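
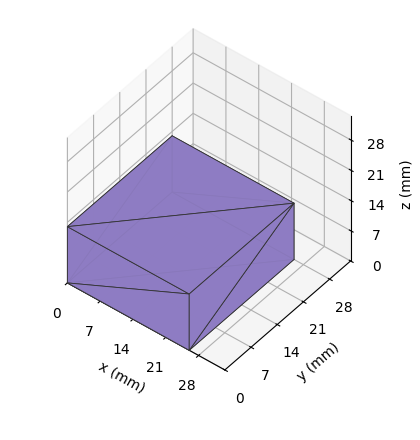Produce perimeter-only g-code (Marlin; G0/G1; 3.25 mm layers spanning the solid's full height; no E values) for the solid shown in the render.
Reading the render: the shape is a rectangular box, roughly 26 × 28 mm footprint and 13 mm tall (dimensions read to the nearest mm from the axis ticks). For the g-code, the solid's height is divided into equal slices at the stated Δz and each level perimeter traced with G1 moves after a G0 lift.

; perimeter-only toolpath
G21 ; units = mm
G90 ; absolute positioning
G28 ; home
; layer 1
G0 Z3.25
G0 X0.00 Y0.00
G1 X26.00 Y0.00
G1 X26.00 Y28.00
G1 X0.00 Y28.00
G1 X0.00 Y0.00
; layer 2
G0 Z6.50
G0 X0.00 Y0.00
G1 X26.00 Y0.00
G1 X26.00 Y28.00
G1 X0.00 Y28.00
G1 X0.00 Y0.00
; layer 3
G0 Z9.75
G0 X0.00 Y0.00
G1 X26.00 Y0.00
G1 X26.00 Y28.00
G1 X0.00 Y28.00
G1 X0.00 Y0.00
; layer 4
G0 Z13.00
G0 X0.00 Y0.00
G1 X26.00 Y0.00
G1 X26.00 Y28.00
G1 X0.00 Y28.00
G1 X0.00 Y0.00
M2 ; end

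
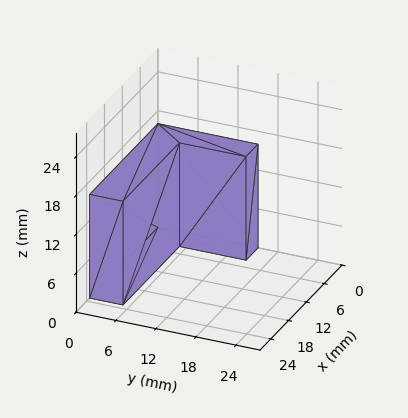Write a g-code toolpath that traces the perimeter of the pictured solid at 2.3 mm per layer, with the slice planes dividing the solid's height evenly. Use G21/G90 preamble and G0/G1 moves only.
Reading the render: the shape is an L-shaped prism: outer 23 × 15 mm, arm thicknesses ≈ 5 mm (horizontal) and 4 mm (vertical), extruded 16 mm in z (dimensions read to the nearest mm from the axis ticks). For the g-code, the solid's height is divided into equal slices at the stated Δz and each level perimeter traced with G1 moves after a G0 lift.

; perimeter-only toolpath
G21 ; units = mm
G90 ; absolute positioning
G28 ; home
; layer 1
G0 Z2.3
G0 X0.0 Y0.0
G1 X23.0 Y0.0
G1 X23.0 Y5.0
G1 X4.0 Y5.0
G1 X4.0 Y15.0
G1 X0.0 Y15.0
G1 X0.0 Y0.0
; layer 2
G0 Z4.6
G0 X0.0 Y0.0
G1 X23.0 Y0.0
G1 X23.0 Y5.0
G1 X4.0 Y5.0
G1 X4.0 Y15.0
G1 X0.0 Y15.0
G1 X0.0 Y0.0
; layer 3
G0 Z6.9
G0 X0.0 Y0.0
G1 X23.0 Y0.0
G1 X23.0 Y5.0
G1 X4.0 Y5.0
G1 X4.0 Y15.0
G1 X0.0 Y15.0
G1 X0.0 Y0.0
; layer 4
G0 Z9.1
G0 X0.0 Y0.0
G1 X23.0 Y0.0
G1 X23.0 Y5.0
G1 X4.0 Y5.0
G1 X4.0 Y15.0
G1 X0.0 Y15.0
G1 X0.0 Y0.0
; layer 5
G0 Z11.4
G0 X0.0 Y0.0
G1 X23.0 Y0.0
G1 X23.0 Y5.0
G1 X4.0 Y5.0
G1 X4.0 Y15.0
G1 X0.0 Y15.0
G1 X0.0 Y0.0
; layer 6
G0 Z13.7
G0 X0.0 Y0.0
G1 X23.0 Y0.0
G1 X23.0 Y5.0
G1 X4.0 Y5.0
G1 X4.0 Y15.0
G1 X0.0 Y15.0
G1 X0.0 Y0.0
; layer 7
G0 Z16.0
G0 X0.0 Y0.0
G1 X23.0 Y0.0
G1 X23.0 Y5.0
G1 X4.0 Y5.0
G1 X4.0 Y15.0
G1 X0.0 Y15.0
G1 X0.0 Y0.0
M2 ; end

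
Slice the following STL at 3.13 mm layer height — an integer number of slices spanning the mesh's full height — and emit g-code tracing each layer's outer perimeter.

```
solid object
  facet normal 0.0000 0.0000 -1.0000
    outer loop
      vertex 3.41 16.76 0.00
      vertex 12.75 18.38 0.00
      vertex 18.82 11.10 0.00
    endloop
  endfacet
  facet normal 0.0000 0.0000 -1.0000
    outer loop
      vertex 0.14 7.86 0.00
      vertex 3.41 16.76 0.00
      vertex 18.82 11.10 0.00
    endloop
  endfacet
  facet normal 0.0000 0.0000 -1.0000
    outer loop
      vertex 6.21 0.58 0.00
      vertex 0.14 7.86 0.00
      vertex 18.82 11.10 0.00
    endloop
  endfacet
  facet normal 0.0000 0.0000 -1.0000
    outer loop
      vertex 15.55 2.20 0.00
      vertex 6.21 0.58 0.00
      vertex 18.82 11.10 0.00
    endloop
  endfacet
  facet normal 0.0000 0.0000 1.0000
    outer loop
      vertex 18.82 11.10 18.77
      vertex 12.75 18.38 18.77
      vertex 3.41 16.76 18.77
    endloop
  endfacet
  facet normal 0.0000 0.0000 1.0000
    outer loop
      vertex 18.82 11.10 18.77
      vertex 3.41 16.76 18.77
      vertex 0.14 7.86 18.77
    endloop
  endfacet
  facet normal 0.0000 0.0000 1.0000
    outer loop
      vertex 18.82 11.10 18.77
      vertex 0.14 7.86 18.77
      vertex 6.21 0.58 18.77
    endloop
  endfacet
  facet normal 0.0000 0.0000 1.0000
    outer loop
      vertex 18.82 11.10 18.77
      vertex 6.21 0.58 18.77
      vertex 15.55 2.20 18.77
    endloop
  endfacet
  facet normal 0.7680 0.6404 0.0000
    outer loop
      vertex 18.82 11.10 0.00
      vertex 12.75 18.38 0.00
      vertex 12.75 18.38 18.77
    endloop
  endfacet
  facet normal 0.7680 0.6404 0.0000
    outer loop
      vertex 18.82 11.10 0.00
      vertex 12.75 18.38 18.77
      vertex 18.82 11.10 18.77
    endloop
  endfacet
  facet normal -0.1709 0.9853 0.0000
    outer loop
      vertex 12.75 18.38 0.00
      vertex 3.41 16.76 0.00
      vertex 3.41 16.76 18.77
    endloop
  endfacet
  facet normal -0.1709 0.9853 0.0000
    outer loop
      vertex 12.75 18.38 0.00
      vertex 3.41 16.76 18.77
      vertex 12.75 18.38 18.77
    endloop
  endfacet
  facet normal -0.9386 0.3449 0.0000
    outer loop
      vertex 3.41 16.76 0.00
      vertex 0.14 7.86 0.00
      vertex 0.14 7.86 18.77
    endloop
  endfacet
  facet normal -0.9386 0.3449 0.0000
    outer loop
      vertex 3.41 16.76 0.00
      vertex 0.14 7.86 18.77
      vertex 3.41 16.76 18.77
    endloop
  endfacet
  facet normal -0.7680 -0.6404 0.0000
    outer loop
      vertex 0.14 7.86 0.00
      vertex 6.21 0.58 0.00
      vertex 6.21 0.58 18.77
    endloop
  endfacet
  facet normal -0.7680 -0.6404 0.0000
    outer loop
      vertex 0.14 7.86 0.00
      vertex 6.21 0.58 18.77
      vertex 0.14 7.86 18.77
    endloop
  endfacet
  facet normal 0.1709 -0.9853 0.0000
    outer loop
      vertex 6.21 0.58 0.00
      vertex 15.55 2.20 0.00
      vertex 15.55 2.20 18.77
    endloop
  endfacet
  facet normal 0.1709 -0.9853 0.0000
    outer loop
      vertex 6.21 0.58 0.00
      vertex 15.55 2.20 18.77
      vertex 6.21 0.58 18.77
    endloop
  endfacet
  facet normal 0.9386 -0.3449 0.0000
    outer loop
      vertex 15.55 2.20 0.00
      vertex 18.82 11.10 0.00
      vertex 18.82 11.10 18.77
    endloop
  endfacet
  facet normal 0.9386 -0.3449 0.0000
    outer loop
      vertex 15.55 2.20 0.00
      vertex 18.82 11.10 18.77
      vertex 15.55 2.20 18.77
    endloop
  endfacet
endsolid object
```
; perimeter-only toolpath
G21 ; units = mm
G90 ; absolute positioning
G28 ; home
; layer 1
G0 Z3.13
G0 X18.82 Y11.10
G1 X12.75 Y18.38
G1 X3.41 Y16.76
G1 X0.14 Y7.86
G1 X6.21 Y0.58
G1 X15.55 Y2.20
G1 X18.82 Y11.10
; layer 2
G0 Z6.26
G0 X18.82 Y11.10
G1 X12.75 Y18.38
G1 X3.41 Y16.76
G1 X0.14 Y7.86
G1 X6.21 Y0.58
G1 X15.55 Y2.20
G1 X18.82 Y11.10
; layer 3
G0 Z9.38
G0 X18.82 Y11.10
G1 X12.75 Y18.38
G1 X3.41 Y16.76
G1 X0.14 Y7.86
G1 X6.21 Y0.58
G1 X15.55 Y2.20
G1 X18.82 Y11.10
; layer 4
G0 Z12.51
G0 X18.82 Y11.10
G1 X12.75 Y18.38
G1 X3.41 Y16.76
G1 X0.14 Y7.86
G1 X6.21 Y0.58
G1 X15.55 Y2.20
G1 X18.82 Y11.10
; layer 5
G0 Z15.64
G0 X18.82 Y11.10
G1 X12.75 Y18.38
G1 X3.41 Y16.76
G1 X0.14 Y7.86
G1 X6.21 Y0.58
G1 X15.55 Y2.20
G1 X18.82 Y11.10
; layer 6
G0 Z18.77
G0 X18.82 Y11.10
G1 X12.75 Y18.38
G1 X3.41 Y16.76
G1 X0.14 Y7.86
G1 X6.21 Y0.58
G1 X15.55 Y2.20
G1 X18.82 Y11.10
M2 ; end

The solid is a regular 6-sided prism (a cylinder approximated with 6 flat sides), circumscribed radius ≈ 9.48 mm, height ≈ 18.8 mm. Slicing at Δz = 3.13 mm — 6 equal slices spanning the solid's height, so layer i sits at z = i·h/6 — gives 6 non-empty perimeters. Each is a 6-segment closed polygon; G0 lifts to the layer z and rapids to the start vertex, then G1 traces the edges.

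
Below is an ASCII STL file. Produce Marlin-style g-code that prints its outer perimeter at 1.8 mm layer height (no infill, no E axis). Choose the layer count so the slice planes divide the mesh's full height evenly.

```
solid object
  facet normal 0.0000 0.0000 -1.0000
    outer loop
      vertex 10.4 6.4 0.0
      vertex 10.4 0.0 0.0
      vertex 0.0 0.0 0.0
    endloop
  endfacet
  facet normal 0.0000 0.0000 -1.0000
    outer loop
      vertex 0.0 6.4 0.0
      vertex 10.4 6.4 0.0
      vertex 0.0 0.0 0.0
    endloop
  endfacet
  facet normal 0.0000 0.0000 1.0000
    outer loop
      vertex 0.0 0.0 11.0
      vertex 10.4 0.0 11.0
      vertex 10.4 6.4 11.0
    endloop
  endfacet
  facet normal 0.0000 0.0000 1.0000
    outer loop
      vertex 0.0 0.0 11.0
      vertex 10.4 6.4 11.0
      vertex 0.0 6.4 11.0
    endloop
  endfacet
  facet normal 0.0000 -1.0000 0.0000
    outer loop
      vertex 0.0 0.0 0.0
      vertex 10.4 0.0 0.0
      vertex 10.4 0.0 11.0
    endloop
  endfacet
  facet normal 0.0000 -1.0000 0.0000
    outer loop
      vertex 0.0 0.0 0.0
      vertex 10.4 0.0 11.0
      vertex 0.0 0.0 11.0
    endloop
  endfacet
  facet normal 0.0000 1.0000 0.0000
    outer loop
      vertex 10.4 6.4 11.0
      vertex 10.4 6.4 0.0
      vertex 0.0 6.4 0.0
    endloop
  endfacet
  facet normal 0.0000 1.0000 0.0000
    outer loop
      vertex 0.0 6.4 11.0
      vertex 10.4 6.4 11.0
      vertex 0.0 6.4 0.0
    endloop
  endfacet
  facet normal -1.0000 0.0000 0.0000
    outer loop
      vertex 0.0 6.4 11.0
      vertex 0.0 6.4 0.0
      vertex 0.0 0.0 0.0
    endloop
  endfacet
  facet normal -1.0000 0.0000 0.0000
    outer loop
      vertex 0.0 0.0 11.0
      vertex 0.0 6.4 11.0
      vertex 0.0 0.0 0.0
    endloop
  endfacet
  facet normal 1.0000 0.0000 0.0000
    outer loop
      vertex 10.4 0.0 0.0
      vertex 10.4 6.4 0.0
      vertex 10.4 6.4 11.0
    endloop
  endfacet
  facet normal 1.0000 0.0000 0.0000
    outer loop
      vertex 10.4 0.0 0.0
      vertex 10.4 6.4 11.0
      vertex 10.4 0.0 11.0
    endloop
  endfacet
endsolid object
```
; perimeter-only toolpath
G21 ; units = mm
G90 ; absolute positioning
G28 ; home
; layer 1
G0 Z1.8
G0 X0.0 Y0.0
G1 X10.4 Y0.0
G1 X10.4 Y6.4
G1 X0.0 Y6.4
G1 X0.0 Y0.0
; layer 2
G0 Z3.7
G0 X0.0 Y0.0
G1 X10.4 Y0.0
G1 X10.4 Y6.4
G1 X0.0 Y6.4
G1 X0.0 Y0.0
; layer 3
G0 Z5.5
G0 X0.0 Y0.0
G1 X10.4 Y0.0
G1 X10.4 Y6.4
G1 X0.0 Y6.4
G1 X0.0 Y0.0
; layer 4
G0 Z7.3
G0 X0.0 Y0.0
G1 X10.4 Y0.0
G1 X10.4 Y6.4
G1 X0.0 Y6.4
G1 X0.0 Y0.0
; layer 5
G0 Z9.2
G0 X0.0 Y0.0
G1 X10.4 Y0.0
G1 X10.4 Y6.4
G1 X0.0 Y6.4
G1 X0.0 Y0.0
; layer 6
G0 Z11.0
G0 X0.0 Y0.0
G1 X10.4 Y0.0
G1 X10.4 Y6.4
G1 X0.0 Y6.4
G1 X0.0 Y0.0
M2 ; end

The solid is a rectangular box, roughly 10.4 × 6.4 mm footprint and 11 mm tall. Slicing at Δz = 1.8 mm — 6 equal slices spanning the solid's height, so layer i sits at z = i·h/6 — gives 6 non-empty perimeters. Each is a 4-segment closed polygon; G0 lifts to the layer z and rapids to the start vertex, then G1 traces the edges.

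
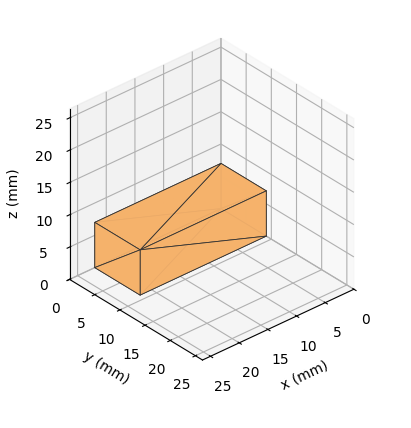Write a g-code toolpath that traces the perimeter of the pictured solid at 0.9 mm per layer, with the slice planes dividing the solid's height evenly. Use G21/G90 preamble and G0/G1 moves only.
Reading the render: the shape is a rectangular box, roughly 22 × 9 mm footprint and 7 mm tall (dimensions read to the nearest mm from the axis ticks). For the g-code, the solid's height is divided into equal slices at the stated Δz and each level perimeter traced with G1 moves after a G0 lift.

; perimeter-only toolpath
G21 ; units = mm
G90 ; absolute positioning
G28 ; home
; layer 1
G0 Z0.9
G0 X0.0 Y0.0
G1 X22.0 Y0.0
G1 X22.0 Y9.0
G1 X0.0 Y9.0
G1 X0.0 Y0.0
; layer 2
G0 Z1.8
G0 X0.0 Y0.0
G1 X22.0 Y0.0
G1 X22.0 Y9.0
G1 X0.0 Y9.0
G1 X0.0 Y0.0
; layer 3
G0 Z2.6
G0 X0.0 Y0.0
G1 X22.0 Y0.0
G1 X22.0 Y9.0
G1 X0.0 Y9.0
G1 X0.0 Y0.0
; layer 4
G0 Z3.5
G0 X0.0 Y0.0
G1 X22.0 Y0.0
G1 X22.0 Y9.0
G1 X0.0 Y9.0
G1 X0.0 Y0.0
; layer 5
G0 Z4.4
G0 X0.0 Y0.0
G1 X22.0 Y0.0
G1 X22.0 Y9.0
G1 X0.0 Y9.0
G1 X0.0 Y0.0
; layer 6
G0 Z5.2
G0 X0.0 Y0.0
G1 X22.0 Y0.0
G1 X22.0 Y9.0
G1 X0.0 Y9.0
G1 X0.0 Y0.0
; layer 7
G0 Z6.1
G0 X0.0 Y0.0
G1 X22.0 Y0.0
G1 X22.0 Y9.0
G1 X0.0 Y9.0
G1 X0.0 Y0.0
; layer 8
G0 Z7.0
G0 X0.0 Y0.0
G1 X22.0 Y0.0
G1 X22.0 Y9.0
G1 X0.0 Y9.0
G1 X0.0 Y0.0
M2 ; end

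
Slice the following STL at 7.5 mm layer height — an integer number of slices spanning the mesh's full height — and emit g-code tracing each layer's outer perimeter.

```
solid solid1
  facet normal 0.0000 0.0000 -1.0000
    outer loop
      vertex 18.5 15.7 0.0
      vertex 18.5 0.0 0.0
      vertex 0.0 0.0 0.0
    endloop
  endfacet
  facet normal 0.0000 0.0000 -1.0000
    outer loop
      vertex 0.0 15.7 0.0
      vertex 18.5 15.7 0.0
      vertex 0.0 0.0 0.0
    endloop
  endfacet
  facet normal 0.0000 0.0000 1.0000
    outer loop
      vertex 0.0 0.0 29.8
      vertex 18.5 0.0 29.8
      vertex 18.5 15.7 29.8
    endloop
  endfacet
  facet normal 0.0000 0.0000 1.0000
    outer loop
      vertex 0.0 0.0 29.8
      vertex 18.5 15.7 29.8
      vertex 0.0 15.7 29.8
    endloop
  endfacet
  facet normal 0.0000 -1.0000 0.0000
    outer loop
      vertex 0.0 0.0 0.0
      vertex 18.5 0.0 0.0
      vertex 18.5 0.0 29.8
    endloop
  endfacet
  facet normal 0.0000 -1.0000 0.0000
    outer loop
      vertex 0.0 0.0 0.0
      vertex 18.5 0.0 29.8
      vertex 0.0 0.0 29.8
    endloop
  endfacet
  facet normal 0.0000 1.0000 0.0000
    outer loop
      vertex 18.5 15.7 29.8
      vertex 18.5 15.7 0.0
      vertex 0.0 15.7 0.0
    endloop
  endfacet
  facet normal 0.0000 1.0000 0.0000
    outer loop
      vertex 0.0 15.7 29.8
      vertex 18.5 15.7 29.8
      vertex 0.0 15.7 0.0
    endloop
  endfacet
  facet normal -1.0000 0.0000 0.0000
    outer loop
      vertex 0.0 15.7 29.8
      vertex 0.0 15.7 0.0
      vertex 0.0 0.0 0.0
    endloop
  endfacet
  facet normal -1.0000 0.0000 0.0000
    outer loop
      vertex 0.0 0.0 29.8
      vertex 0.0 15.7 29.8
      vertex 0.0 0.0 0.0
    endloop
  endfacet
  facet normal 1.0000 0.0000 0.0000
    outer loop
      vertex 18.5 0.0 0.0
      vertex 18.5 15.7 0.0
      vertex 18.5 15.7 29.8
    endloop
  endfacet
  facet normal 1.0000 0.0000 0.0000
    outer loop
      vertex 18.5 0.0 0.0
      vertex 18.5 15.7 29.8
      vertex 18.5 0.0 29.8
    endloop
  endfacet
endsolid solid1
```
; perimeter-only toolpath
G21 ; units = mm
G90 ; absolute positioning
G28 ; home
; layer 1
G0 Z7.5
G0 X0.0 Y0.0
G1 X18.5 Y0.0
G1 X18.5 Y15.7
G1 X0.0 Y15.7
G1 X0.0 Y0.0
; layer 2
G0 Z14.9
G0 X0.0 Y0.0
G1 X18.5 Y0.0
G1 X18.5 Y15.7
G1 X0.0 Y15.7
G1 X0.0 Y0.0
; layer 3
G0 Z22.4
G0 X0.0 Y0.0
G1 X18.5 Y0.0
G1 X18.5 Y15.7
G1 X0.0 Y15.7
G1 X0.0 Y0.0
; layer 4
G0 Z29.8
G0 X0.0 Y0.0
G1 X18.5 Y0.0
G1 X18.5 Y15.7
G1 X0.0 Y15.7
G1 X0.0 Y0.0
M2 ; end

The solid is a rectangular box, roughly 18.5 × 15.7 mm footprint and 29.8 mm tall. Slicing at Δz = 7.5 mm — 4 equal slices spanning the solid's height, so layer i sits at z = i·h/4 — gives 4 non-empty perimeters. Each is a 4-segment closed polygon; G0 lifts to the layer z and rapids to the start vertex, then G1 traces the edges.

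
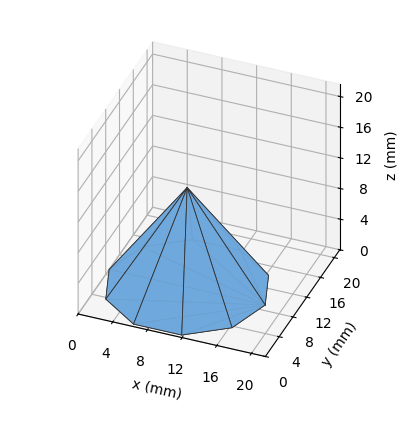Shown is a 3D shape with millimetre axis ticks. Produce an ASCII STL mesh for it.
Reading the render: the shape is a regular 10-sided pyramid, base circumscribed radius ≈ 9 mm, apex at z ≈ 13 mm (dimensions read to the nearest mm from the axis ticks). For the STL, each face is triangulated and given an outward normal.

solid part
  facet normal 0.0000 0.0000 -1.0000
    outer loop
      vertex 11.781 17.560 0.000
      vertex 16.281 14.290 0.000
      vertex 18.000 9.000 0.000
    endloop
  endfacet
  facet normal 0.0000 0.0000 -1.0000
    outer loop
      vertex 6.219 17.560 0.000
      vertex 11.781 17.560 0.000
      vertex 18.000 9.000 0.000
    endloop
  endfacet
  facet normal 0.0000 0.0000 -1.0000
    outer loop
      vertex 1.719 14.290 0.000
      vertex 6.219 17.560 0.000
      vertex 18.000 9.000 0.000
    endloop
  endfacet
  facet normal 0.0000 0.0000 -1.0000
    outer loop
      vertex 0.000 9.000 0.000
      vertex 1.719 14.290 0.000
      vertex 18.000 9.000 0.000
    endloop
  endfacet
  facet normal 0.0000 0.0000 -1.0000
    outer loop
      vertex 1.719 3.710 0.000
      vertex 0.000 9.000 0.000
      vertex 18.000 9.000 0.000
    endloop
  endfacet
  facet normal 0.0000 0.0000 -1.0000
    outer loop
      vertex 6.219 0.440 0.000
      vertex 1.719 3.710 0.000
      vertex 18.000 9.000 0.000
    endloop
  endfacet
  facet normal 0.0000 0.0000 -1.0000
    outer loop
      vertex 11.781 0.440 0.000
      vertex 6.219 0.440 0.000
      vertex 18.000 9.000 0.000
    endloop
  endfacet
  facet normal 0.0000 0.0000 -1.0000
    outer loop
      vertex 16.281 3.710 0.000
      vertex 11.781 0.440 0.000
      vertex 18.000 9.000 0.000
    endloop
  endfacet
  facet normal 0.7943 0.2581 0.5499
    outer loop
      vertex 18.000 9.000 0.000
      vertex 16.281 14.290 0.000
      vertex 9.000 9.000 13.000
    endloop
  endfacet
  facet normal 0.4910 0.6757 0.5499
    outer loop
      vertex 16.281 14.290 0.000
      vertex 11.781 17.560 0.000
      vertex 9.000 9.000 13.000
    endloop
  endfacet
  facet normal 0.0000 0.8352 0.5499
    outer loop
      vertex 11.781 17.560 0.000
      vertex 6.219 17.560 0.000
      vertex 9.000 9.000 13.000
    endloop
  endfacet
  facet normal -0.4910 0.6757 0.5499
    outer loop
      vertex 6.219 17.560 0.000
      vertex 1.719 14.290 0.000
      vertex 9.000 9.000 13.000
    endloop
  endfacet
  facet normal -0.7943 0.2581 0.5499
    outer loop
      vertex 1.719 14.290 0.000
      vertex 0.000 9.000 0.000
      vertex 9.000 9.000 13.000
    endloop
  endfacet
  facet normal -0.7943 -0.2581 0.5499
    outer loop
      vertex 0.000 9.000 0.000
      vertex 1.719 3.710 0.000
      vertex 9.000 9.000 13.000
    endloop
  endfacet
  facet normal -0.4910 -0.6757 0.5499
    outer loop
      vertex 1.719 3.710 0.000
      vertex 6.219 0.440 0.000
      vertex 9.000 9.000 13.000
    endloop
  endfacet
  facet normal 0.0000 -0.8352 0.5499
    outer loop
      vertex 6.219 0.440 0.000
      vertex 11.781 0.440 0.000
      vertex 9.000 9.000 13.000
    endloop
  endfacet
  facet normal 0.4910 -0.6757 0.5499
    outer loop
      vertex 11.781 0.440 0.000
      vertex 16.281 3.710 0.000
      vertex 9.000 9.000 13.000
    endloop
  endfacet
  facet normal 0.7943 -0.2581 0.5499
    outer loop
      vertex 16.281 3.710 0.000
      vertex 18.000 9.000 0.000
      vertex 9.000 9.000 13.000
    endloop
  endfacet
endsolid part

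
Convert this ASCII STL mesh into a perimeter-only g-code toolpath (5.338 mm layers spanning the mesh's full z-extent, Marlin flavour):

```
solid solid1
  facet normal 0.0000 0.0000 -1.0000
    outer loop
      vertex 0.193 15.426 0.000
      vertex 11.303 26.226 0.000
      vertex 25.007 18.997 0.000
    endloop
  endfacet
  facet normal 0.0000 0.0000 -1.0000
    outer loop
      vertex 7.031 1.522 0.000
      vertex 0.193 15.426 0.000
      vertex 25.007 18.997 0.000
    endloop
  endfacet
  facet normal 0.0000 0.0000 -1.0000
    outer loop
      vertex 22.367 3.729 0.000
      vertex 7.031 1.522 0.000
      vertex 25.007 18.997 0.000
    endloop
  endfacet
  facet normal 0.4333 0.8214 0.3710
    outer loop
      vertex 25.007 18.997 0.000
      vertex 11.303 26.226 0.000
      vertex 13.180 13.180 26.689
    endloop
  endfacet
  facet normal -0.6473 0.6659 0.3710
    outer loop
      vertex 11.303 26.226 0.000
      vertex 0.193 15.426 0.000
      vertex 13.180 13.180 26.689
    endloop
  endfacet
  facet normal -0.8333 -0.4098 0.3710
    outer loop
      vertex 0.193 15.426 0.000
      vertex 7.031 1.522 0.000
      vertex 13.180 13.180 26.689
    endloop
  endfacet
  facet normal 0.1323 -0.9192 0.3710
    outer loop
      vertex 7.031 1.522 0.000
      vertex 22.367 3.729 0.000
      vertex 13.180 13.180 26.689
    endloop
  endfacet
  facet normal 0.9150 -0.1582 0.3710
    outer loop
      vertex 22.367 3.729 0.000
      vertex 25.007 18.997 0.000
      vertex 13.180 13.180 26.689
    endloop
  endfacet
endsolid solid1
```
; perimeter-only toolpath
G21 ; units = mm
G90 ; absolute positioning
G28 ; home
; layer 1
G0 Z5.338
G0 X22.642 Y17.834
G1 X11.678 Y23.617
G1 X2.790 Y14.977
G1 X8.261 Y3.854
G1 X20.530 Y5.619
G1 X22.642 Y17.834
; layer 2
G0 Z10.676
G0 X20.276 Y16.670
G1 X12.054 Y21.008
G1 X5.388 Y14.528
G1 X9.491 Y6.185
G1 X18.692 Y7.509
G1 X20.276 Y16.670
; layer 3
G0 Z16.013
G0 X17.911 Y15.507
G1 X12.429 Y18.398
G1 X7.985 Y14.078
G1 X10.720 Y8.517
G1 X16.855 Y9.400
G1 X17.911 Y15.507
; layer 4
G0 Z21.351
G0 X15.545 Y14.343
G1 X12.805 Y15.789
G1 X10.583 Y13.629
G1 X11.950 Y10.848
G1 X15.017 Y11.290
G1 X15.545 Y14.343
M2 ; end

The solid is a regular 5-sided pyramid, base circumscribed radius ≈ 13.2 mm, apex at z ≈ 26.7 mm. Slicing at Δz = 5.338 mm — 5 equal slices spanning the solid's height, so layer i sits at z = i·h/5 — gives 4 non-empty perimeters. Each is a 5-segment closed polygon; G0 lifts to the layer z and rapids to the start vertex, then G1 traces the edges. The cross-section shrinks linearly with z (the slice at the apex is degenerate and omitted).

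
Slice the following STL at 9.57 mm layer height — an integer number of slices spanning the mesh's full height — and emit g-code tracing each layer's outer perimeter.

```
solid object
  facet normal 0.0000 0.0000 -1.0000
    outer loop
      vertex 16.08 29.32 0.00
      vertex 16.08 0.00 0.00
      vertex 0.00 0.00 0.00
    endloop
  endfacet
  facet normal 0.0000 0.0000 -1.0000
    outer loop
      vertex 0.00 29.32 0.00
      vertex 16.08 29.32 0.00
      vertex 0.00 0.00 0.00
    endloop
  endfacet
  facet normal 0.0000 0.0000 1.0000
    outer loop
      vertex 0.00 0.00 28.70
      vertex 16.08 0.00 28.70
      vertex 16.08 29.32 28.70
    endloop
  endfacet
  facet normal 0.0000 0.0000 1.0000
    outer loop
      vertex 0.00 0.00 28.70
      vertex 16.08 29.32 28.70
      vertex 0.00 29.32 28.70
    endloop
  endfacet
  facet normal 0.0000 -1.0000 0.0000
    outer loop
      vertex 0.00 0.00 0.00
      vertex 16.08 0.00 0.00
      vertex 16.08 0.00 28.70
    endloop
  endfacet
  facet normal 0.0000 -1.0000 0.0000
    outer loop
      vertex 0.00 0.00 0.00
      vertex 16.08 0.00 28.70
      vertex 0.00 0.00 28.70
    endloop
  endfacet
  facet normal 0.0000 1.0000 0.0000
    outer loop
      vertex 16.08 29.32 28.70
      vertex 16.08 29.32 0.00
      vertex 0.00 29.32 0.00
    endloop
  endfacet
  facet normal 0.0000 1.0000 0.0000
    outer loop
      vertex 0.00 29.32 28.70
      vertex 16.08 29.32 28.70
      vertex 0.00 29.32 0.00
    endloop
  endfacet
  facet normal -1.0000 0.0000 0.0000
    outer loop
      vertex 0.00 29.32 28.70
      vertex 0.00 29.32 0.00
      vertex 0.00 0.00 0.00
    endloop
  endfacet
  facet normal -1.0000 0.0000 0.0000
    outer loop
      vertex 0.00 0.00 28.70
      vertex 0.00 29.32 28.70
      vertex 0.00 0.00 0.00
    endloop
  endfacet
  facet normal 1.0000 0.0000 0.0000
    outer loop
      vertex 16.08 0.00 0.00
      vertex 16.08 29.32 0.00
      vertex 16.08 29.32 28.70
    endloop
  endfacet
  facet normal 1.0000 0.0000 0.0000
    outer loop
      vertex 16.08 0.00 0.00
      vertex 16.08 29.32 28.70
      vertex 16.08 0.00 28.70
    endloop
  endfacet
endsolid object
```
; perimeter-only toolpath
G21 ; units = mm
G90 ; absolute positioning
G28 ; home
; layer 1
G0 Z9.57
G0 X0.00 Y0.00
G1 X16.08 Y0.00
G1 X16.08 Y29.32
G1 X0.00 Y29.32
G1 X0.00 Y0.00
; layer 2
G0 Z19.13
G0 X0.00 Y0.00
G1 X16.08 Y0.00
G1 X16.08 Y29.32
G1 X0.00 Y29.32
G1 X0.00 Y0.00
; layer 3
G0 Z28.70
G0 X0.00 Y0.00
G1 X16.08 Y0.00
G1 X16.08 Y29.32
G1 X0.00 Y29.32
G1 X0.00 Y0.00
M2 ; end

The solid is a rectangular box, roughly 16.1 × 29.3 mm footprint and 28.7 mm tall. Slicing at Δz = 9.57 mm — 3 equal slices spanning the solid's height, so layer i sits at z = i·h/3 — gives 3 non-empty perimeters. Each is a 4-segment closed polygon; G0 lifts to the layer z and rapids to the start vertex, then G1 traces the edges.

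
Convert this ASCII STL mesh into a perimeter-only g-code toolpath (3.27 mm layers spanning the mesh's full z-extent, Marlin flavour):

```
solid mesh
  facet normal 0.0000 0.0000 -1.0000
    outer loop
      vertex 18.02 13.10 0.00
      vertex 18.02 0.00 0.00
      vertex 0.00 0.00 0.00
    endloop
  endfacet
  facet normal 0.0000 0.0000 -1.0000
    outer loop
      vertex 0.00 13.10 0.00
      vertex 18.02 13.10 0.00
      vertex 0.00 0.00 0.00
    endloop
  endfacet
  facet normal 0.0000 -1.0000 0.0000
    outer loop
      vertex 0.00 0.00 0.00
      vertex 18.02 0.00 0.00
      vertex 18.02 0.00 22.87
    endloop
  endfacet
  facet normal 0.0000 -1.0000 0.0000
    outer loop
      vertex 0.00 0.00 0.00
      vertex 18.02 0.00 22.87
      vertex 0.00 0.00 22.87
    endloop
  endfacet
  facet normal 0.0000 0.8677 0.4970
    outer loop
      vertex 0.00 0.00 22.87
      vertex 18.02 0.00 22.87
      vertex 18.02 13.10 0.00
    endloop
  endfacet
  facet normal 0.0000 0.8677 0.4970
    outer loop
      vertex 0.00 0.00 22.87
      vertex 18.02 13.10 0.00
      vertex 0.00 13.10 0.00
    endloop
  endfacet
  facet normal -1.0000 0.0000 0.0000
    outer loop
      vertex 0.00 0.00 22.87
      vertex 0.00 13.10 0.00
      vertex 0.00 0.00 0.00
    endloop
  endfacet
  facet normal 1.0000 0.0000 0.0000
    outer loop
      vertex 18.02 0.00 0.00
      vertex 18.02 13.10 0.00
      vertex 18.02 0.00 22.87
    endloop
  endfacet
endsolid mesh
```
; perimeter-only toolpath
G21 ; units = mm
G90 ; absolute positioning
G28 ; home
; layer 1
G0 Z3.27
G0 X0.00 Y0.00
G1 X18.02 Y0.00
G1 X18.02 Y11.23
G1 X0.00 Y11.23
G1 X0.00 Y0.00
; layer 2
G0 Z6.53
G0 X0.00 Y0.00
G1 X18.02 Y0.00
G1 X18.02 Y9.36
G1 X0.00 Y9.36
G1 X0.00 Y0.00
; layer 3
G0 Z9.80
G0 X0.00 Y0.00
G1 X18.02 Y0.00
G1 X18.02 Y7.49
G1 X0.00 Y7.49
G1 X0.00 Y0.00
; layer 4
G0 Z13.07
G0 X0.00 Y0.00
G1 X18.02 Y0.00
G1 X18.02 Y5.61
G1 X0.00 Y5.61
G1 X0.00 Y0.00
; layer 5
G0 Z16.34
G0 X0.00 Y0.00
G1 X18.02 Y0.00
G1 X18.02 Y3.74
G1 X0.00 Y3.74
G1 X0.00 Y0.00
; layer 6
G0 Z19.60
G0 X0.00 Y0.00
G1 X18.02 Y0.00
G1 X18.02 Y1.87
G1 X0.00 Y1.87
G1 X0.00 Y0.00
M2 ; end

The solid is a wedge (ramp): 18 × 13.1 mm base, rising to 22.9 mm along the y=0 edge and sloping linearly to z=0 at y=13.1. Slicing at Δz = 3.27 mm — 7 equal slices spanning the solid's height, so layer i sits at z = i·h/7 — gives 6 non-empty perimeters. Each is a 4-segment closed polygon; G0 lifts to the layer z and rapids to the start vertex, then G1 traces the edges. The cross-section shrinks linearly with z (the slice at the apex is degenerate and omitted).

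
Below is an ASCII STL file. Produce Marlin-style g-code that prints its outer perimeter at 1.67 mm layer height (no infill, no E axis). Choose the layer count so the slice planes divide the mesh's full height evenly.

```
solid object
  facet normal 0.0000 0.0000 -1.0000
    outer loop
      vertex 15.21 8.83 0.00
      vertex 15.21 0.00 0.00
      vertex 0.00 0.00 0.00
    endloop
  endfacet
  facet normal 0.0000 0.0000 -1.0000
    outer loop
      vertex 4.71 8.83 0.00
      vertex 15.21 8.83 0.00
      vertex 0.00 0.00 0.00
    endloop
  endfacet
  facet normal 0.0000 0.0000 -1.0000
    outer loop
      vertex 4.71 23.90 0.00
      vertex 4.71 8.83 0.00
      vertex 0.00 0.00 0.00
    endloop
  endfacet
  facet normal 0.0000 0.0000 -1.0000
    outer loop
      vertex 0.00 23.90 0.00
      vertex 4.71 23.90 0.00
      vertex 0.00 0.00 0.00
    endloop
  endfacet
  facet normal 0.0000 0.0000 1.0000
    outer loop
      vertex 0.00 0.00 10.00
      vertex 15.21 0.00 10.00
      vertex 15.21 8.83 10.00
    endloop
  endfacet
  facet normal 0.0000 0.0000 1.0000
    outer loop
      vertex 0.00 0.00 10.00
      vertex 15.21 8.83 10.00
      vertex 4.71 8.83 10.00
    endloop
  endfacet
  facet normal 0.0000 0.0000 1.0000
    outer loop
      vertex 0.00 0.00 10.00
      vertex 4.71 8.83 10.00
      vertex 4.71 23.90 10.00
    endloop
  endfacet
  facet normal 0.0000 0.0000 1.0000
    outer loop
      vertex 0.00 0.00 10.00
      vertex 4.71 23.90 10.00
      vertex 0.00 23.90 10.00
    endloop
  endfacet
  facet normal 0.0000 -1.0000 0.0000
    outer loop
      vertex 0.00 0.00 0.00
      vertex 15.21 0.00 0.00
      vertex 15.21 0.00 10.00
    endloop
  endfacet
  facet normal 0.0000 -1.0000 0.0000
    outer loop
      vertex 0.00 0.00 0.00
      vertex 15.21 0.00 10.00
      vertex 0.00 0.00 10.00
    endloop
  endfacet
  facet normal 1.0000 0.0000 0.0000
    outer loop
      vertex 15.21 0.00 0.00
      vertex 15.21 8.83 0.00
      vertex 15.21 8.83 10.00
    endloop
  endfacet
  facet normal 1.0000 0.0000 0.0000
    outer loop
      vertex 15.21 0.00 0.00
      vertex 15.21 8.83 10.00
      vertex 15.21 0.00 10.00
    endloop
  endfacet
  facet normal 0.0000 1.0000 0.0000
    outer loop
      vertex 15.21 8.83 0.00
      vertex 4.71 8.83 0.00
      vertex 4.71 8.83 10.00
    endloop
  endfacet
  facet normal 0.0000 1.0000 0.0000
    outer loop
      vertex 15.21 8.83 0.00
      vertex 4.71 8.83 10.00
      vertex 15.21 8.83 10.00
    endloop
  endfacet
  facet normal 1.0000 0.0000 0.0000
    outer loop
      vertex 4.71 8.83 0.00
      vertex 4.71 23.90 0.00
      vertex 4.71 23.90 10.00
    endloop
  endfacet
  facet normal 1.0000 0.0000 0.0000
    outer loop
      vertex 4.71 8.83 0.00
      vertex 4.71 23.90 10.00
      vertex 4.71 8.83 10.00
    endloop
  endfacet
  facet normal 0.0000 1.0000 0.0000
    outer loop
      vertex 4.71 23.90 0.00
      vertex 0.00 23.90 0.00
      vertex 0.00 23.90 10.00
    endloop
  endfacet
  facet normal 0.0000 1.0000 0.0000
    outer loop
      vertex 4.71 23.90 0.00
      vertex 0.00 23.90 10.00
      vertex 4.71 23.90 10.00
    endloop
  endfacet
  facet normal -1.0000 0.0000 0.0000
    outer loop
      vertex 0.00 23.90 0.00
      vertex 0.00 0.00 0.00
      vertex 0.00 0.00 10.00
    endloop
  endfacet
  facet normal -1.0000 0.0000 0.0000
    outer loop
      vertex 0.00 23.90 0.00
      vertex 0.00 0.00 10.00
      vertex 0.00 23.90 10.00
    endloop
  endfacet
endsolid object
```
; perimeter-only toolpath
G21 ; units = mm
G90 ; absolute positioning
G28 ; home
; layer 1
G0 Z1.67
G0 X0.00 Y0.00
G1 X15.21 Y0.00
G1 X15.21 Y8.83
G1 X4.71 Y8.83
G1 X4.71 Y23.90
G1 X0.00 Y23.90
G1 X0.00 Y0.00
; layer 2
G0 Z3.33
G0 X0.00 Y0.00
G1 X15.21 Y0.00
G1 X15.21 Y8.83
G1 X4.71 Y8.83
G1 X4.71 Y23.90
G1 X0.00 Y23.90
G1 X0.00 Y0.00
; layer 3
G0 Z5.00
G0 X0.00 Y0.00
G1 X15.21 Y0.00
G1 X15.21 Y8.83
G1 X4.71 Y8.83
G1 X4.71 Y23.90
G1 X0.00 Y23.90
G1 X0.00 Y0.00
; layer 4
G0 Z6.67
G0 X0.00 Y0.00
G1 X15.21 Y0.00
G1 X15.21 Y8.83
G1 X4.71 Y8.83
G1 X4.71 Y23.90
G1 X0.00 Y23.90
G1 X0.00 Y0.00
; layer 5
G0 Z8.33
G0 X0.00 Y0.00
G1 X15.21 Y0.00
G1 X15.21 Y8.83
G1 X4.71 Y8.83
G1 X4.71 Y23.90
G1 X0.00 Y23.90
G1 X0.00 Y0.00
; layer 6
G0 Z10.00
G0 X0.00 Y0.00
G1 X15.21 Y0.00
G1 X15.21 Y8.83
G1 X4.71 Y8.83
G1 X4.71 Y23.90
G1 X0.00 Y23.90
G1 X0.00 Y0.00
M2 ; end

The solid is an L-shaped prism: outer 15.2 × 23.9 mm, arm thicknesses ≈ 8.83 mm (horizontal) and 4.71 mm (vertical), extruded 10 mm in z. Slicing at Δz = 1.67 mm — 6 equal slices spanning the solid's height, so layer i sits at z = i·h/6 — gives 6 non-empty perimeters. Each is a 6-segment closed polygon; G0 lifts to the layer z and rapids to the start vertex, then G1 traces the edges.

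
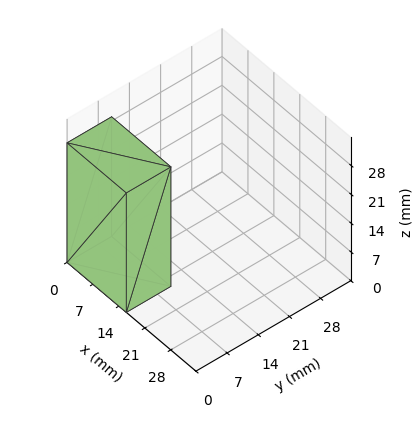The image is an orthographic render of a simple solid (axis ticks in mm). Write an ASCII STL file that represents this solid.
Reading the render: the shape is a rectangular box, roughly 16 × 10 mm footprint and 29 mm tall (dimensions read to the nearest mm from the axis ticks). For the STL, each face is triangulated and given an outward normal.

solid part
  facet normal 0.0000 0.0000 -1.0000
    outer loop
      vertex 16.00 10.00 0.00
      vertex 16.00 0.00 0.00
      vertex 0.00 0.00 0.00
    endloop
  endfacet
  facet normal 0.0000 0.0000 -1.0000
    outer loop
      vertex 0.00 10.00 0.00
      vertex 16.00 10.00 0.00
      vertex 0.00 0.00 0.00
    endloop
  endfacet
  facet normal 0.0000 0.0000 1.0000
    outer loop
      vertex 0.00 0.00 29.00
      vertex 16.00 0.00 29.00
      vertex 16.00 10.00 29.00
    endloop
  endfacet
  facet normal 0.0000 0.0000 1.0000
    outer loop
      vertex 0.00 0.00 29.00
      vertex 16.00 10.00 29.00
      vertex 0.00 10.00 29.00
    endloop
  endfacet
  facet normal 0.0000 -1.0000 0.0000
    outer loop
      vertex 0.00 0.00 0.00
      vertex 16.00 0.00 0.00
      vertex 16.00 0.00 29.00
    endloop
  endfacet
  facet normal 0.0000 -1.0000 0.0000
    outer loop
      vertex 0.00 0.00 0.00
      vertex 16.00 0.00 29.00
      vertex 0.00 0.00 29.00
    endloop
  endfacet
  facet normal 0.0000 1.0000 0.0000
    outer loop
      vertex 16.00 10.00 29.00
      vertex 16.00 10.00 0.00
      vertex 0.00 10.00 0.00
    endloop
  endfacet
  facet normal 0.0000 1.0000 0.0000
    outer loop
      vertex 0.00 10.00 29.00
      vertex 16.00 10.00 29.00
      vertex 0.00 10.00 0.00
    endloop
  endfacet
  facet normal -1.0000 0.0000 0.0000
    outer loop
      vertex 0.00 10.00 29.00
      vertex 0.00 10.00 0.00
      vertex 0.00 0.00 0.00
    endloop
  endfacet
  facet normal -1.0000 0.0000 0.0000
    outer loop
      vertex 0.00 0.00 29.00
      vertex 0.00 10.00 29.00
      vertex 0.00 0.00 0.00
    endloop
  endfacet
  facet normal 1.0000 0.0000 0.0000
    outer loop
      vertex 16.00 0.00 0.00
      vertex 16.00 10.00 0.00
      vertex 16.00 10.00 29.00
    endloop
  endfacet
  facet normal 1.0000 0.0000 0.0000
    outer loop
      vertex 16.00 0.00 0.00
      vertex 16.00 10.00 29.00
      vertex 16.00 0.00 29.00
    endloop
  endfacet
endsolid part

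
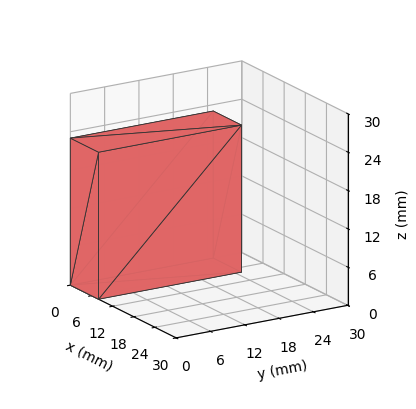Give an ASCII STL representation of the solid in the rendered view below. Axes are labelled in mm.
Reading the render: the shape is a rectangular box, roughly 8 × 25 mm footprint and 23 mm tall (dimensions read to the nearest mm from the axis ticks). For the STL, each face is triangulated and given an outward normal.

solid part
  facet normal 0.0000 0.0000 -1.0000
    outer loop
      vertex 8.00 25.00 0.00
      vertex 8.00 0.00 0.00
      vertex 0.00 0.00 0.00
    endloop
  endfacet
  facet normal 0.0000 0.0000 -1.0000
    outer loop
      vertex 0.00 25.00 0.00
      vertex 8.00 25.00 0.00
      vertex 0.00 0.00 0.00
    endloop
  endfacet
  facet normal 0.0000 0.0000 1.0000
    outer loop
      vertex 0.00 0.00 23.00
      vertex 8.00 0.00 23.00
      vertex 8.00 25.00 23.00
    endloop
  endfacet
  facet normal 0.0000 0.0000 1.0000
    outer loop
      vertex 0.00 0.00 23.00
      vertex 8.00 25.00 23.00
      vertex 0.00 25.00 23.00
    endloop
  endfacet
  facet normal 0.0000 -1.0000 0.0000
    outer loop
      vertex 0.00 0.00 0.00
      vertex 8.00 0.00 0.00
      vertex 8.00 0.00 23.00
    endloop
  endfacet
  facet normal 0.0000 -1.0000 0.0000
    outer loop
      vertex 0.00 0.00 0.00
      vertex 8.00 0.00 23.00
      vertex 0.00 0.00 23.00
    endloop
  endfacet
  facet normal 0.0000 1.0000 0.0000
    outer loop
      vertex 8.00 25.00 23.00
      vertex 8.00 25.00 0.00
      vertex 0.00 25.00 0.00
    endloop
  endfacet
  facet normal 0.0000 1.0000 0.0000
    outer loop
      vertex 0.00 25.00 23.00
      vertex 8.00 25.00 23.00
      vertex 0.00 25.00 0.00
    endloop
  endfacet
  facet normal -1.0000 0.0000 0.0000
    outer loop
      vertex 0.00 25.00 23.00
      vertex 0.00 25.00 0.00
      vertex 0.00 0.00 0.00
    endloop
  endfacet
  facet normal -1.0000 0.0000 0.0000
    outer loop
      vertex 0.00 0.00 23.00
      vertex 0.00 25.00 23.00
      vertex 0.00 0.00 0.00
    endloop
  endfacet
  facet normal 1.0000 0.0000 0.0000
    outer loop
      vertex 8.00 0.00 0.00
      vertex 8.00 25.00 0.00
      vertex 8.00 25.00 23.00
    endloop
  endfacet
  facet normal 1.0000 0.0000 0.0000
    outer loop
      vertex 8.00 0.00 0.00
      vertex 8.00 25.00 23.00
      vertex 8.00 0.00 23.00
    endloop
  endfacet
endsolid part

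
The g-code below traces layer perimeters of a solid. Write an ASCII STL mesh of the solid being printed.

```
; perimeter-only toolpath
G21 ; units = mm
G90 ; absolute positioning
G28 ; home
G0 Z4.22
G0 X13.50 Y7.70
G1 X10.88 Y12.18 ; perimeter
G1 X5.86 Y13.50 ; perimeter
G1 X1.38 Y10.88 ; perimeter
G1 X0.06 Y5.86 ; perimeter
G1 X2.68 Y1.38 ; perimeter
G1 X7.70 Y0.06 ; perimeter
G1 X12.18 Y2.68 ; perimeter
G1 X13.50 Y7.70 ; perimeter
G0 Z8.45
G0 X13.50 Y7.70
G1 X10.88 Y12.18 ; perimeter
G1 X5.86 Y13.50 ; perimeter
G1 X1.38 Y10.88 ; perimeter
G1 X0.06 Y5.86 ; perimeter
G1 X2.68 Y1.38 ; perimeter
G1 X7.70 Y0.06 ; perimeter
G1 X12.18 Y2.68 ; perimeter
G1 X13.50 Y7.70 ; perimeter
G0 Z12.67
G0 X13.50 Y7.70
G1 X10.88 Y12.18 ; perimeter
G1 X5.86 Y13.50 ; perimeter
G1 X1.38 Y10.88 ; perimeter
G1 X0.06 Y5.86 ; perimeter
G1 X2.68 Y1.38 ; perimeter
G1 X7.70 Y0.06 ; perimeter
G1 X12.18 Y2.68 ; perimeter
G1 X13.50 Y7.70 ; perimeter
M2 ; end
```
solid part
  facet normal 0.0000 0.0000 -1.0000
    outer loop
      vertex 5.86 13.50 0.00
      vertex 10.88 12.18 0.00
      vertex 13.50 7.70 0.00
    endloop
  endfacet
  facet normal 0.0000 0.0000 -1.0000
    outer loop
      vertex 1.38 10.88 0.00
      vertex 5.86 13.50 0.00
      vertex 13.50 7.70 0.00
    endloop
  endfacet
  facet normal 0.0000 0.0000 -1.0000
    outer loop
      vertex 0.06 5.86 0.00
      vertex 1.38 10.88 0.00
      vertex 13.50 7.70 0.00
    endloop
  endfacet
  facet normal 0.0000 0.0000 -1.0000
    outer loop
      vertex 2.68 1.38 0.00
      vertex 0.06 5.86 0.00
      vertex 13.50 7.70 0.00
    endloop
  endfacet
  facet normal 0.0000 0.0000 -1.0000
    outer loop
      vertex 7.70 0.06 0.00
      vertex 2.68 1.38 0.00
      vertex 13.50 7.70 0.00
    endloop
  endfacet
  facet normal 0.0000 0.0000 -1.0000
    outer loop
      vertex 12.18 2.68 0.00
      vertex 7.70 0.06 0.00
      vertex 13.50 7.70 0.00
    endloop
  endfacet
  facet normal 0.0000 0.0000 1.0000
    outer loop
      vertex 13.50 7.70 12.67
      vertex 10.88 12.18 12.67
      vertex 5.86 13.50 12.67
    endloop
  endfacet
  facet normal 0.0000 0.0000 1.0000
    outer loop
      vertex 13.50 7.70 12.67
      vertex 5.86 13.50 12.67
      vertex 1.38 10.88 12.67
    endloop
  endfacet
  facet normal 0.0000 0.0000 1.0000
    outer loop
      vertex 13.50 7.70 12.67
      vertex 1.38 10.88 12.67
      vertex 0.06 5.86 12.67
    endloop
  endfacet
  facet normal 0.0000 0.0000 1.0000
    outer loop
      vertex 13.50 7.70 12.67
      vertex 0.06 5.86 12.67
      vertex 2.68 1.38 12.67
    endloop
  endfacet
  facet normal 0.0000 0.0000 1.0000
    outer loop
      vertex 13.50 7.70 12.67
      vertex 2.68 1.38 12.67
      vertex 7.70 0.06 12.67
    endloop
  endfacet
  facet normal 0.0000 0.0000 1.0000
    outer loop
      vertex 13.50 7.70 12.67
      vertex 7.70 0.06 12.67
      vertex 12.18 2.68 12.67
    endloop
  endfacet
  facet normal 0.8632 0.5048 0.0000
    outer loop
      vertex 13.50 7.70 0.00
      vertex 10.88 12.18 0.00
      vertex 10.88 12.18 12.67
    endloop
  endfacet
  facet normal 0.8632 0.5048 0.0000
    outer loop
      vertex 13.50 7.70 0.00
      vertex 10.88 12.18 12.67
      vertex 13.50 7.70 12.67
    endloop
  endfacet
  facet normal 0.2543 0.9671 0.0000
    outer loop
      vertex 10.88 12.18 0.00
      vertex 5.86 13.50 0.00
      vertex 5.86 13.50 12.67
    endloop
  endfacet
  facet normal 0.2543 0.9671 0.0000
    outer loop
      vertex 10.88 12.18 0.00
      vertex 5.86 13.50 12.67
      vertex 10.88 12.18 12.67
    endloop
  endfacet
  facet normal -0.5048 0.8632 0.0000
    outer loop
      vertex 5.86 13.50 0.00
      vertex 1.38 10.88 0.00
      vertex 1.38 10.88 12.67
    endloop
  endfacet
  facet normal -0.5048 0.8632 0.0000
    outer loop
      vertex 5.86 13.50 0.00
      vertex 1.38 10.88 12.67
      vertex 5.86 13.50 12.67
    endloop
  endfacet
  facet normal -0.9671 0.2543 0.0000
    outer loop
      vertex 1.38 10.88 0.00
      vertex 0.06 5.86 0.00
      vertex 0.06 5.86 12.67
    endloop
  endfacet
  facet normal -0.9671 0.2543 0.0000
    outer loop
      vertex 1.38 10.88 0.00
      vertex 0.06 5.86 12.67
      vertex 1.38 10.88 12.67
    endloop
  endfacet
  facet normal -0.8632 -0.5048 0.0000
    outer loop
      vertex 0.06 5.86 0.00
      vertex 2.68 1.38 0.00
      vertex 2.68 1.38 12.67
    endloop
  endfacet
  facet normal -0.8632 -0.5048 0.0000
    outer loop
      vertex 0.06 5.86 0.00
      vertex 2.68 1.38 12.67
      vertex 0.06 5.86 12.67
    endloop
  endfacet
  facet normal -0.2543 -0.9671 0.0000
    outer loop
      vertex 2.68 1.38 0.00
      vertex 7.70 0.06 0.00
      vertex 7.70 0.06 12.67
    endloop
  endfacet
  facet normal -0.2543 -0.9671 0.0000
    outer loop
      vertex 2.68 1.38 0.00
      vertex 7.70 0.06 12.67
      vertex 2.68 1.38 12.67
    endloop
  endfacet
  facet normal 0.5048 -0.8632 0.0000
    outer loop
      vertex 7.70 0.06 0.00
      vertex 12.18 2.68 0.00
      vertex 12.18 2.68 12.67
    endloop
  endfacet
  facet normal 0.5048 -0.8632 0.0000
    outer loop
      vertex 7.70 0.06 0.00
      vertex 12.18 2.68 12.67
      vertex 7.70 0.06 12.67
    endloop
  endfacet
  facet normal 0.9671 -0.2543 0.0000
    outer loop
      vertex 12.18 2.68 0.00
      vertex 13.50 7.70 0.00
      vertex 13.50 7.70 12.67
    endloop
  endfacet
  facet normal 0.9671 -0.2543 0.0000
    outer loop
      vertex 12.18 2.68 0.00
      vertex 13.50 7.70 12.67
      vertex 12.18 2.68 12.67
    endloop
  endfacet
endsolid part

The G0 Z moves step by Δz≈4.22 mm. Every layer's G1 loop is the same polygon, so the solid is a straight extrusion of it from z=0 to z≈12.7. Closing with flat bottom and top caps and triangulating gives 28 facets — a regular 8-sided prism (a cylinder approximated with 8 flat sides), circumscribed radius ≈ 6.78 mm, height ≈ 12.7 mm.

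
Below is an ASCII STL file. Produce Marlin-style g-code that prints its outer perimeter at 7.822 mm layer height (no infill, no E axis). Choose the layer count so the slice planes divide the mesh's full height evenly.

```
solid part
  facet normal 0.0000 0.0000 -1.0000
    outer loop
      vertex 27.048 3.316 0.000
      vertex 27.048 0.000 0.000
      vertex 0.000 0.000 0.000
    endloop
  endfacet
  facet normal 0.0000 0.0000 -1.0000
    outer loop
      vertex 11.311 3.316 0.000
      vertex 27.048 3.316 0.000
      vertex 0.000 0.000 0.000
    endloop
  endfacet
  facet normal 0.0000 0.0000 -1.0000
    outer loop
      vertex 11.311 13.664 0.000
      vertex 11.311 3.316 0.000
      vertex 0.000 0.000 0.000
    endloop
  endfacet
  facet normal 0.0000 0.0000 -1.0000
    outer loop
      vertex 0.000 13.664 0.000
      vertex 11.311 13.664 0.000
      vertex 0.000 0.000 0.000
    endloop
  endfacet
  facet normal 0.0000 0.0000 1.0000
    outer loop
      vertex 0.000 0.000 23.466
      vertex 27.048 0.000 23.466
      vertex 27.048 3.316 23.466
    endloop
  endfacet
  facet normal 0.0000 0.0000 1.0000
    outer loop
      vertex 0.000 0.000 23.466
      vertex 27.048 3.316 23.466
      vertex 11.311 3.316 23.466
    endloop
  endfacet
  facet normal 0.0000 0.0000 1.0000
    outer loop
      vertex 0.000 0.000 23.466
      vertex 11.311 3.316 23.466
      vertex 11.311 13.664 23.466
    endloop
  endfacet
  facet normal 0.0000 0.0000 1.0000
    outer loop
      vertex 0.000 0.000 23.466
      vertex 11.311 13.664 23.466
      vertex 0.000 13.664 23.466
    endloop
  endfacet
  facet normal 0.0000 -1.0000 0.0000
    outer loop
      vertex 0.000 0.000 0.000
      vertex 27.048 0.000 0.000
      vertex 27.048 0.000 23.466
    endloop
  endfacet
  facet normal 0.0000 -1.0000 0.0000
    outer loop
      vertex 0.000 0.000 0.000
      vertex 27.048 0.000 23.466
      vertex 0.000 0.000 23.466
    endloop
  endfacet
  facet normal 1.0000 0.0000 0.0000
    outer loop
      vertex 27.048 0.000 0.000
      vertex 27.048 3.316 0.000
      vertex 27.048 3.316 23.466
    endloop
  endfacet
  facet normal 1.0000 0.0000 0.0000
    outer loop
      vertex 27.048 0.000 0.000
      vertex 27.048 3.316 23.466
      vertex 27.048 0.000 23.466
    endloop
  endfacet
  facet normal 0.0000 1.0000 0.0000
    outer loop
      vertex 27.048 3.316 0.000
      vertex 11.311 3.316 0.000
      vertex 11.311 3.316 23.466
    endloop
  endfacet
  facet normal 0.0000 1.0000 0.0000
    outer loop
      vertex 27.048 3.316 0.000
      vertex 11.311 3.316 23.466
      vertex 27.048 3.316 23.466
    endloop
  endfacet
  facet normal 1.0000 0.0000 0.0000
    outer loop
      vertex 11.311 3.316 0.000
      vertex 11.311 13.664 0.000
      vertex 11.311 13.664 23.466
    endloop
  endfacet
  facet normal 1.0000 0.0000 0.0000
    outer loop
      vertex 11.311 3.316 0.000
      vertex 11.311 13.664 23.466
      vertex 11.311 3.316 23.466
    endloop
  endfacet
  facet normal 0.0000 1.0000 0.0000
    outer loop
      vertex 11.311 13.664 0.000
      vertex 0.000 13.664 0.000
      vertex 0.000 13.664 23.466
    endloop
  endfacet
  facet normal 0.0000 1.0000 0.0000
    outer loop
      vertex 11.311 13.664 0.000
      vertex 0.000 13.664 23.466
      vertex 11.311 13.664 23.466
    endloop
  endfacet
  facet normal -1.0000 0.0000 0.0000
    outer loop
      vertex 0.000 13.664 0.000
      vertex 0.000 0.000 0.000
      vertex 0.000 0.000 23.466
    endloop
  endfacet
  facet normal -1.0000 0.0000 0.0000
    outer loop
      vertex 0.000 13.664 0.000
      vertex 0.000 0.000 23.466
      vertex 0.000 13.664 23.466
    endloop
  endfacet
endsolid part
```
; perimeter-only toolpath
G21 ; units = mm
G90 ; absolute positioning
G28 ; home
; layer 1
G0 Z7.822
G0 X0.000 Y0.000
G1 X27.048 Y0.000
G1 X27.048 Y3.316
G1 X11.311 Y3.316
G1 X11.311 Y13.664
G1 X0.000 Y13.664
G1 X0.000 Y0.000
; layer 2
G0 Z15.644
G0 X0.000 Y0.000
G1 X27.048 Y0.000
G1 X27.048 Y3.316
G1 X11.311 Y3.316
G1 X11.311 Y13.664
G1 X0.000 Y13.664
G1 X0.000 Y0.000
; layer 3
G0 Z23.466
G0 X0.000 Y0.000
G1 X27.048 Y0.000
G1 X27.048 Y3.316
G1 X11.311 Y3.316
G1 X11.311 Y13.664
G1 X0.000 Y13.664
G1 X0.000 Y0.000
M2 ; end

The solid is an L-shaped prism: outer 27 × 13.7 mm, arm thicknesses ≈ 3.32 mm (horizontal) and 11.3 mm (vertical), extruded 23.5 mm in z. Slicing at Δz = 7.822 mm — 3 equal slices spanning the solid's height, so layer i sits at z = i·h/3 — gives 3 non-empty perimeters. Each is a 6-segment closed polygon; G0 lifts to the layer z and rapids to the start vertex, then G1 traces the edges.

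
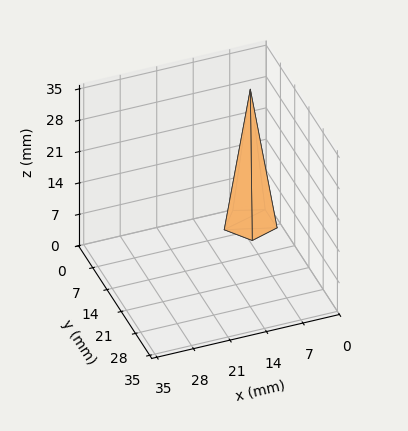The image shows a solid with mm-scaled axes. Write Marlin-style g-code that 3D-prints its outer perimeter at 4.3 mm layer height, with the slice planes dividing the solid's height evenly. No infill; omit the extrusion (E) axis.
Reading the render: the shape is a regular 5-sided pyramid, base circumscribed radius ≈ 5 mm, apex at z ≈ 30 mm (dimensions read to the nearest mm from the axis ticks). For the g-code, the solid's height is divided into equal slices at the stated Δz and each level perimeter traced with G1 moves after a G0 lift.

; perimeter-only toolpath
G21 ; units = mm
G90 ; absolute positioning
G28 ; home
; layer 1
G0 Z4.3
G0 X9.3 Y5.0
G1 X6.3 Y9.1
G1 X1.6 Y7.5
G1 X1.6 Y2.5
G1 X6.3 Y0.9
G1 X9.3 Y5.0
; layer 2
G0 Z8.6
G0 X8.6 Y5.0
G1 X6.1 Y8.4
G1 X2.1 Y7.1
G1 X2.1 Y2.9
G1 X6.1 Y1.6
G1 X8.6 Y5.0
; layer 3
G0 Z12.9
G0 X7.9 Y5.0
G1 X5.9 Y7.7
G1 X2.7 Y6.7
G1 X2.7 Y3.3
G1 X5.9 Y2.3
G1 X7.9 Y5.0
; layer 4
G0 Z17.1
G0 X7.1 Y5.0
G1 X5.6 Y7.1
G1 X3.3 Y6.2
G1 X3.3 Y3.8
G1 X5.6 Y2.9
G1 X7.1 Y5.0
; layer 5
G0 Z21.4
G0 X6.4 Y5.0
G1 X5.4 Y6.4
G1 X3.9 Y5.8
G1 X3.9 Y4.2
G1 X5.4 Y3.6
G1 X6.4 Y5.0
; layer 6
G0 Z25.7
G0 X5.7 Y5.0
G1 X5.2 Y5.7
G1 X4.4 Y5.4
G1 X4.4 Y4.6
G1 X5.2 Y4.3
G1 X5.7 Y5.0
M2 ; end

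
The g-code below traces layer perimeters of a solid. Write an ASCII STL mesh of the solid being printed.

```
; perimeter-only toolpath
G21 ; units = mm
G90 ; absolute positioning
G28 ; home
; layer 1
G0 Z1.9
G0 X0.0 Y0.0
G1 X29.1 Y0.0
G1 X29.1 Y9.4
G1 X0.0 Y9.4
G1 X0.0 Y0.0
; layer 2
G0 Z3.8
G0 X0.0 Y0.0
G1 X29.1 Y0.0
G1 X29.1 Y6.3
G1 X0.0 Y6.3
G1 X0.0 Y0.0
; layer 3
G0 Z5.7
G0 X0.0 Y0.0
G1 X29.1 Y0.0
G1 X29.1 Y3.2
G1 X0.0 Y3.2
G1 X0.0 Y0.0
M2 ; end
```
solid part
  facet normal 0.0000 0.0000 -1.0000
    outer loop
      vertex 29.1 12.6 0.0
      vertex 29.1 0.0 0.0
      vertex 0.0 0.0 0.0
    endloop
  endfacet
  facet normal 0.0000 0.0000 -1.0000
    outer loop
      vertex 0.0 12.6 0.0
      vertex 29.1 12.6 0.0
      vertex 0.0 0.0 0.0
    endloop
  endfacet
  facet normal 0.0000 -1.0000 0.0000
    outer loop
      vertex 0.0 0.0 0.0
      vertex 29.1 0.0 0.0
      vertex 29.1 0.0 7.6
    endloop
  endfacet
  facet normal 0.0000 -1.0000 0.0000
    outer loop
      vertex 0.0 0.0 0.0
      vertex 29.1 0.0 7.6
      vertex 0.0 0.0 7.6
    endloop
  endfacet
  facet normal 0.0000 0.5165 0.8563
    outer loop
      vertex 0.0 0.0 7.6
      vertex 29.1 0.0 7.6
      vertex 29.1 12.6 0.0
    endloop
  endfacet
  facet normal 0.0000 0.5165 0.8563
    outer loop
      vertex 0.0 0.0 7.6
      vertex 29.1 12.6 0.0
      vertex 0.0 12.6 0.0
    endloop
  endfacet
  facet normal -1.0000 0.0000 0.0000
    outer loop
      vertex 0.0 0.0 7.6
      vertex 0.0 12.6 0.0
      vertex 0.0 0.0 0.0
    endloop
  endfacet
  facet normal 1.0000 0.0000 0.0000
    outer loop
      vertex 29.1 0.0 0.0
      vertex 29.1 12.6 0.0
      vertex 29.1 0.0 7.6
    endloop
  endfacet
endsolid part

The G0 Z moves step by Δz≈1.9 mm. The G1 loops shrink linearly with z, so the solid tapers from its base footprint up to z≈7.6. Closing with a flat bottom cap and the tapered top and triangulating gives 8 facets — a wedge (ramp): 29.1 × 12.6 mm base, rising to 7.6 mm along the y=0 edge and sloping linearly to z=0 at y=12.6.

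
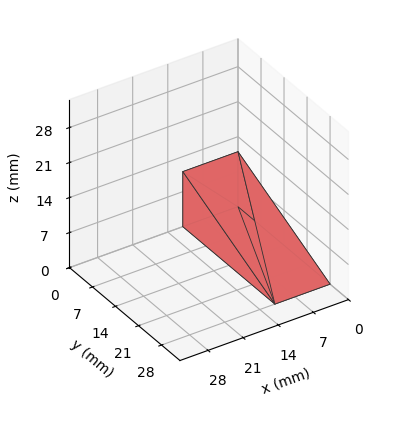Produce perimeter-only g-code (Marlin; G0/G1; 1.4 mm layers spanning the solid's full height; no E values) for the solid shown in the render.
Reading the render: the shape is a wedge (ramp): 11 × 28 mm base, rising to 11 mm along the y=0 edge and sloping linearly to z=0 at y=28 (dimensions read to the nearest mm from the axis ticks). For the g-code, the solid's height is divided into equal slices at the stated Δz and each level perimeter traced with G1 moves after a G0 lift.

; perimeter-only toolpath
G21 ; units = mm
G90 ; absolute positioning
G28 ; home
; layer 1
G0 Z1.4
G0 X0.0 Y0.0
G1 X11.0 Y0.0
G1 X11.0 Y24.5
G1 X0.0 Y24.5
G1 X0.0 Y0.0
; layer 2
G0 Z2.8
G0 X0.0 Y0.0
G1 X11.0 Y0.0
G1 X11.0 Y21.0
G1 X0.0 Y21.0
G1 X0.0 Y0.0
; layer 3
G0 Z4.1
G0 X0.0 Y0.0
G1 X11.0 Y0.0
G1 X11.0 Y17.5
G1 X0.0 Y17.5
G1 X0.0 Y0.0
; layer 4
G0 Z5.5
G0 X0.0 Y0.0
G1 X11.0 Y0.0
G1 X11.0 Y14.0
G1 X0.0 Y14.0
G1 X0.0 Y0.0
; layer 5
G0 Z6.9
G0 X0.0 Y0.0
G1 X11.0 Y0.0
G1 X11.0 Y10.5
G1 X0.0 Y10.5
G1 X0.0 Y0.0
; layer 6
G0 Z8.2
G0 X0.0 Y0.0
G1 X11.0 Y0.0
G1 X11.0 Y7.0
G1 X0.0 Y7.0
G1 X0.0 Y0.0
; layer 7
G0 Z9.6
G0 X0.0 Y0.0
G1 X11.0 Y0.0
G1 X11.0 Y3.5
G1 X0.0 Y3.5
G1 X0.0 Y0.0
M2 ; end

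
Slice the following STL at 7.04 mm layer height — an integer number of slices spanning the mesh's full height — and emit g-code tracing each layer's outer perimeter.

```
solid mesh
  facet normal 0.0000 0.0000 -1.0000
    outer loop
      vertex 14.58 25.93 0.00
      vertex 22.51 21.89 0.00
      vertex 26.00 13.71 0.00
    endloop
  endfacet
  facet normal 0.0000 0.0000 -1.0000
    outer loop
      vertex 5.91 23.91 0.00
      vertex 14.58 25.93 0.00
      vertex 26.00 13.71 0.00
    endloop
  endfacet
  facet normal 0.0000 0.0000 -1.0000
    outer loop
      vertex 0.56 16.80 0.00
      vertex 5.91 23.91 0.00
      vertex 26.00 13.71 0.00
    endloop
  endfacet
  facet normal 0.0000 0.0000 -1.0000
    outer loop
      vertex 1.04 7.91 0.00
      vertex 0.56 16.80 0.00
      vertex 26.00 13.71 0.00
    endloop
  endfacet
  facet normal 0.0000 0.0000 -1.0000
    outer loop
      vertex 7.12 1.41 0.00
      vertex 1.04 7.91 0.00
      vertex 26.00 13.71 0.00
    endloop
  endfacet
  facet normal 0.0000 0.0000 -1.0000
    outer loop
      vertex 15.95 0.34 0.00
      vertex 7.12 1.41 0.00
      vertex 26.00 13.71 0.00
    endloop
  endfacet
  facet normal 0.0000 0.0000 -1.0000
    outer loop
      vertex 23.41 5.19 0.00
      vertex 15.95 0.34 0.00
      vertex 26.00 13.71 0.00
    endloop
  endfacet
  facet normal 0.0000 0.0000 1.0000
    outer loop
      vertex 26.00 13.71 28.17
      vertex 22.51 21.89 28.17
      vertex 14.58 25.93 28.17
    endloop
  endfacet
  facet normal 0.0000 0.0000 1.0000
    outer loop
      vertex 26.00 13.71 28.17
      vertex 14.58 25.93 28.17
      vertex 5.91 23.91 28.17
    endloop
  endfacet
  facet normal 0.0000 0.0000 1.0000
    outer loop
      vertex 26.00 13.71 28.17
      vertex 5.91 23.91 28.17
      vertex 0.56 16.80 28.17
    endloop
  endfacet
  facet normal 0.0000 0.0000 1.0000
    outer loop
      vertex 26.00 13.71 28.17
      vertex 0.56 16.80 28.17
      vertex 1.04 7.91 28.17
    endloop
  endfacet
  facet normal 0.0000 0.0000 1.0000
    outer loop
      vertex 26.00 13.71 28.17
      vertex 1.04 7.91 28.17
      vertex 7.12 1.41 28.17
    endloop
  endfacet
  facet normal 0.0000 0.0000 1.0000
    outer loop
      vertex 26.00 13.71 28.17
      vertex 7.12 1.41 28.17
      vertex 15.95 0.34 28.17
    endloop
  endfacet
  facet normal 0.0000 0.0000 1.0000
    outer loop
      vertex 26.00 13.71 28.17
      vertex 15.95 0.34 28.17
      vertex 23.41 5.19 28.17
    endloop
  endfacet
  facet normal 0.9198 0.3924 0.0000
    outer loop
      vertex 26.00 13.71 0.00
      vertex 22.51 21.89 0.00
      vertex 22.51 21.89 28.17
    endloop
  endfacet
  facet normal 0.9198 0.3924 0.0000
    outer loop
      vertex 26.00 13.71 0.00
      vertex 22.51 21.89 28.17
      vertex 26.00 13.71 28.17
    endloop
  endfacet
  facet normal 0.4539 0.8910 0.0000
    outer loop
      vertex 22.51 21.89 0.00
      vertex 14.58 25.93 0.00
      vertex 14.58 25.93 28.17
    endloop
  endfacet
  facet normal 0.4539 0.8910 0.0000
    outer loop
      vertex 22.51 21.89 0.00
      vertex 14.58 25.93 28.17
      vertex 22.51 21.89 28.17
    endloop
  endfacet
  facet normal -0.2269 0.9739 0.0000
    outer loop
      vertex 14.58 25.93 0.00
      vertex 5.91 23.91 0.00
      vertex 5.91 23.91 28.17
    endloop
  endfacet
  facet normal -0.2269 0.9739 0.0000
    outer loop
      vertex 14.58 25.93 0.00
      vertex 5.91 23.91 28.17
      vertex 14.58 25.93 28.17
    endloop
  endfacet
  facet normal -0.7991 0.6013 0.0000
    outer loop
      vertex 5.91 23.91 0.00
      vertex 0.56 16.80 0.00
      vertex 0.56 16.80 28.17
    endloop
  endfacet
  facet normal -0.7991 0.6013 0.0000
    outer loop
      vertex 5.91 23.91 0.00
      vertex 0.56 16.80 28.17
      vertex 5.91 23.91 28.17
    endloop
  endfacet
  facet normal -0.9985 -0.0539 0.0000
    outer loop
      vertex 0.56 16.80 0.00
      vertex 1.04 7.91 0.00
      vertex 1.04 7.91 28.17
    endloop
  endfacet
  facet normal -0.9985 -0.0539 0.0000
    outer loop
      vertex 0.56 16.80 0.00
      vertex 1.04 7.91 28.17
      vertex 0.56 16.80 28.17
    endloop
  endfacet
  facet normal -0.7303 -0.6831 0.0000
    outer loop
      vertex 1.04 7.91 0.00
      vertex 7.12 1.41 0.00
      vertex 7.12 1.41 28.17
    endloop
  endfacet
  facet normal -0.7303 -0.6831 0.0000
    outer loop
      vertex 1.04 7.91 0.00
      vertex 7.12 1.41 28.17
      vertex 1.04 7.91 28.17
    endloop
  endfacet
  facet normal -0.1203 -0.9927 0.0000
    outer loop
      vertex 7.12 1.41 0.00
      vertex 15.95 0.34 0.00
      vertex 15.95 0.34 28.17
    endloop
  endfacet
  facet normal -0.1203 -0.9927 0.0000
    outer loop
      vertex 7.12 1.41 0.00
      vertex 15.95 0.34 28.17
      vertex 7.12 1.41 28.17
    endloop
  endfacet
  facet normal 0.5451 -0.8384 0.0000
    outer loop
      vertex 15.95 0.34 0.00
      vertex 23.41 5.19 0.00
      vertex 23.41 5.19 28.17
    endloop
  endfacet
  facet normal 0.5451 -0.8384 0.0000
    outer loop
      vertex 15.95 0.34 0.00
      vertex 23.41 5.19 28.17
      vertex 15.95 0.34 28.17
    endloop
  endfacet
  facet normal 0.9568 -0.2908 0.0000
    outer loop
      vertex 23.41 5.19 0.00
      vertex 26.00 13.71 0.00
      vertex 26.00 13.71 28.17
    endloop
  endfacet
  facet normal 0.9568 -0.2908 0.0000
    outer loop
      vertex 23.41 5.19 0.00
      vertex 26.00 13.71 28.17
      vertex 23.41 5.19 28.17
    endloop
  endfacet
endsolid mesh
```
; perimeter-only toolpath
G21 ; units = mm
G90 ; absolute positioning
G28 ; home
; layer 1
G0 Z7.04
G0 X26.00 Y13.71
G1 X22.51 Y21.89
G1 X14.58 Y25.93
G1 X5.91 Y23.91
G1 X0.56 Y16.80
G1 X1.04 Y7.91
G1 X7.12 Y1.41
G1 X15.95 Y0.34
G1 X23.41 Y5.19
G1 X26.00 Y13.71
; layer 2
G0 Z14.09
G0 X26.00 Y13.71
G1 X22.51 Y21.89
G1 X14.58 Y25.93
G1 X5.91 Y23.91
G1 X0.56 Y16.80
G1 X1.04 Y7.91
G1 X7.12 Y1.41
G1 X15.95 Y0.34
G1 X23.41 Y5.19
G1 X26.00 Y13.71
; layer 3
G0 Z21.13
G0 X26.00 Y13.71
G1 X22.51 Y21.89
G1 X14.58 Y25.93
G1 X5.91 Y23.91
G1 X0.56 Y16.80
G1 X1.04 Y7.91
G1 X7.12 Y1.41
G1 X15.95 Y0.34
G1 X23.41 Y5.19
G1 X26.00 Y13.71
; layer 4
G0 Z28.17
G0 X26.00 Y13.71
G1 X22.51 Y21.89
G1 X14.58 Y25.93
G1 X5.91 Y23.91
G1 X0.56 Y16.80
G1 X1.04 Y7.91
G1 X7.12 Y1.41
G1 X15.95 Y0.34
G1 X23.41 Y5.19
G1 X26.00 Y13.71
M2 ; end

The solid is a regular 9-sided prism (a cylinder approximated with 9 flat sides), circumscribed radius ≈ 13 mm, height ≈ 28.2 mm. Slicing at Δz = 7.04 mm — 4 equal slices spanning the solid's height, so layer i sits at z = i·h/4 — gives 4 non-empty perimeters. Each is a 9-segment closed polygon; G0 lifts to the layer z and rapids to the start vertex, then G1 traces the edges.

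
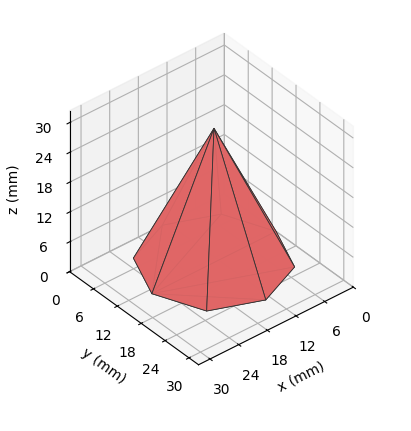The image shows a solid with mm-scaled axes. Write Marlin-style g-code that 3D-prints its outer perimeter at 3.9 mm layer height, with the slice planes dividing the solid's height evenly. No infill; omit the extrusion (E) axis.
Reading the render: the shape is a regular 8-sided pyramid, base circumscribed radius ≈ 13 mm, apex at z ≈ 27 mm (dimensions read to the nearest mm from the axis ticks). For the g-code, the solid's height is divided into equal slices at the stated Δz and each level perimeter traced with G1 moves after a G0 lift.

; perimeter-only toolpath
G21 ; units = mm
G90 ; absolute positioning
G28 ; home
; layer 1
G0 Z3.9
G0 X24.1 Y13.0
G1 X20.9 Y20.9
G1 X13.0 Y24.1
G1 X5.1 Y20.9
G1 X1.9 Y13.0
G1 X5.1 Y5.1
G1 X13.0 Y1.9
G1 X20.9 Y5.1
G1 X24.1 Y13.0
; layer 2
G0 Z7.7
G0 X22.3 Y13.0
G1 X19.6 Y19.6
G1 X13.0 Y22.3
G1 X6.4 Y19.6
G1 X3.7 Y13.0
G1 X6.4 Y6.4
G1 X13.0 Y3.7
G1 X19.6 Y6.4
G1 X22.3 Y13.0
; layer 3
G0 Z11.6
G0 X20.4 Y13.0
G1 X18.3 Y18.3
G1 X13.0 Y20.4
G1 X7.7 Y18.3
G1 X5.6 Y13.0
G1 X7.7 Y7.7
G1 X13.0 Y5.6
G1 X18.3 Y7.7
G1 X20.4 Y13.0
; layer 4
G0 Z15.4
G0 X18.6 Y13.0
G1 X16.9 Y16.9
G1 X13.0 Y18.6
G1 X9.1 Y16.9
G1 X7.4 Y13.0
G1 X9.1 Y9.1
G1 X13.0 Y7.4
G1 X16.9 Y9.1
G1 X18.6 Y13.0
; layer 5
G0 Z19.3
G0 X16.7 Y13.0
G1 X15.6 Y15.6
G1 X13.0 Y16.7
G1 X10.4 Y15.6
G1 X9.3 Y13.0
G1 X10.4 Y10.4
G1 X13.0 Y9.3
G1 X15.6 Y10.4
G1 X16.7 Y13.0
; layer 6
G0 Z23.1
G0 X14.9 Y13.0
G1 X14.3 Y14.3
G1 X13.0 Y14.9
G1 X11.7 Y14.3
G1 X11.1 Y13.0
G1 X11.7 Y11.7
G1 X13.0 Y11.1
G1 X14.3 Y11.7
G1 X14.9 Y13.0
M2 ; end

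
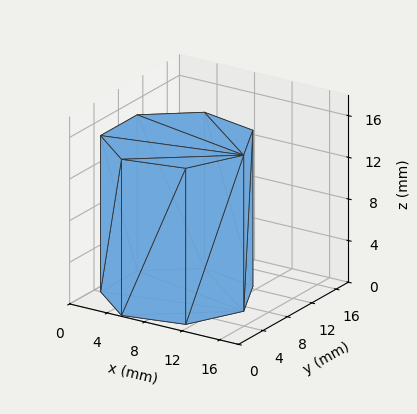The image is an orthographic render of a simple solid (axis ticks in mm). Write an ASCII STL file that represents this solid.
Reading the render: the shape is a regular 7-sided prism (a cylinder approximated with 7 flat sides), circumscribed radius ≈ 7 mm, height ≈ 15 mm (dimensions read to the nearest mm from the axis ticks). For the STL, each face is triangulated and given an outward normal.

solid part
  facet normal 0.0000 0.0000 -1.0000
    outer loop
      vertex 5.4 13.8 0.0
      vertex 11.4 12.5 0.0
      vertex 14.0 7.0 0.0
    endloop
  endfacet
  facet normal 0.0000 0.0000 -1.0000
    outer loop
      vertex 0.7 10.0 0.0
      vertex 5.4 13.8 0.0
      vertex 14.0 7.0 0.0
    endloop
  endfacet
  facet normal 0.0000 0.0000 -1.0000
    outer loop
      vertex 0.7 4.0 0.0
      vertex 0.7 10.0 0.0
      vertex 14.0 7.0 0.0
    endloop
  endfacet
  facet normal 0.0000 0.0000 -1.0000
    outer loop
      vertex 5.4 0.2 0.0
      vertex 0.7 4.0 0.0
      vertex 14.0 7.0 0.0
    endloop
  endfacet
  facet normal 0.0000 0.0000 -1.0000
    outer loop
      vertex 11.4 1.5 0.0
      vertex 5.4 0.2 0.0
      vertex 14.0 7.0 0.0
    endloop
  endfacet
  facet normal 0.0000 0.0000 1.0000
    outer loop
      vertex 14.0 7.0 15.0
      vertex 11.4 12.5 15.0
      vertex 5.4 13.8 15.0
    endloop
  endfacet
  facet normal 0.0000 0.0000 1.0000
    outer loop
      vertex 14.0 7.0 15.0
      vertex 5.4 13.8 15.0
      vertex 0.7 10.0 15.0
    endloop
  endfacet
  facet normal 0.0000 0.0000 1.0000
    outer loop
      vertex 14.0 7.0 15.0
      vertex 0.7 10.0 15.0
      vertex 0.7 4.0 15.0
    endloop
  endfacet
  facet normal 0.0000 0.0000 1.0000
    outer loop
      vertex 14.0 7.0 15.0
      vertex 0.7 4.0 15.0
      vertex 5.4 0.2 15.0
    endloop
  endfacet
  facet normal 0.0000 0.0000 1.0000
    outer loop
      vertex 14.0 7.0 15.0
      vertex 5.4 0.2 15.0
      vertex 11.4 1.5 15.0
    endloop
  endfacet
  facet normal 0.9041 0.4274 0.0000
    outer loop
      vertex 14.0 7.0 0.0
      vertex 11.4 12.5 0.0
      vertex 11.4 12.5 15.0
    endloop
  endfacet
  facet normal 0.9041 0.4274 0.0000
    outer loop
      vertex 14.0 7.0 0.0
      vertex 11.4 12.5 15.0
      vertex 14.0 7.0 15.0
    endloop
  endfacet
  facet normal 0.2118 0.9773 0.0000
    outer loop
      vertex 11.4 12.5 0.0
      vertex 5.4 13.8 0.0
      vertex 5.4 13.8 15.0
    endloop
  endfacet
  facet normal 0.2118 0.9773 0.0000
    outer loop
      vertex 11.4 12.5 0.0
      vertex 5.4 13.8 15.0
      vertex 11.4 12.5 15.0
    endloop
  endfacet
  facet normal -0.6287 0.7776 0.0000
    outer loop
      vertex 5.4 13.8 0.0
      vertex 0.7 10.0 0.0
      vertex 0.7 10.0 15.0
    endloop
  endfacet
  facet normal -0.6287 0.7776 0.0000
    outer loop
      vertex 5.4 13.8 0.0
      vertex 0.7 10.0 15.0
      vertex 5.4 13.8 15.0
    endloop
  endfacet
  facet normal -1.0000 0.0000 0.0000
    outer loop
      vertex 0.7 10.0 0.0
      vertex 0.7 4.0 0.0
      vertex 0.7 4.0 15.0
    endloop
  endfacet
  facet normal -1.0000 0.0000 0.0000
    outer loop
      vertex 0.7 10.0 0.0
      vertex 0.7 4.0 15.0
      vertex 0.7 10.0 15.0
    endloop
  endfacet
  facet normal -0.6287 -0.7776 0.0000
    outer loop
      vertex 0.7 4.0 0.0
      vertex 5.4 0.2 0.0
      vertex 5.4 0.2 15.0
    endloop
  endfacet
  facet normal -0.6287 -0.7776 0.0000
    outer loop
      vertex 0.7 4.0 0.0
      vertex 5.4 0.2 15.0
      vertex 0.7 4.0 15.0
    endloop
  endfacet
  facet normal 0.2118 -0.9773 0.0000
    outer loop
      vertex 5.4 0.2 0.0
      vertex 11.4 1.5 0.0
      vertex 11.4 1.5 15.0
    endloop
  endfacet
  facet normal 0.2118 -0.9773 0.0000
    outer loop
      vertex 5.4 0.2 0.0
      vertex 11.4 1.5 15.0
      vertex 5.4 0.2 15.0
    endloop
  endfacet
  facet normal 0.9041 -0.4274 0.0000
    outer loop
      vertex 11.4 1.5 0.0
      vertex 14.0 7.0 0.0
      vertex 14.0 7.0 15.0
    endloop
  endfacet
  facet normal 0.9041 -0.4274 0.0000
    outer loop
      vertex 11.4 1.5 0.0
      vertex 14.0 7.0 15.0
      vertex 11.4 1.5 15.0
    endloop
  endfacet
endsolid part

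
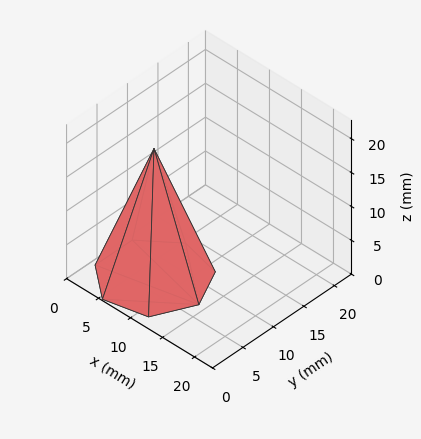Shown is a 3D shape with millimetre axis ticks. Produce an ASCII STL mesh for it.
Reading the render: the shape is a regular 7-sided pyramid, base circumscribed radius ≈ 7 mm, apex at z ≈ 19 mm (dimensions read to the nearest mm from the axis ticks). For the STL, each face is triangulated and given an outward normal.

solid part
  facet normal 0.0000 0.0000 -1.0000
    outer loop
      vertex 5.442 13.824 0.000
      vertex 11.364 12.473 0.000
      vertex 14.000 7.000 0.000
    endloop
  endfacet
  facet normal 0.0000 0.0000 -1.0000
    outer loop
      vertex 0.693 10.037 0.000
      vertex 5.442 13.824 0.000
      vertex 14.000 7.000 0.000
    endloop
  endfacet
  facet normal 0.0000 0.0000 -1.0000
    outer loop
      vertex 0.693 3.963 0.000
      vertex 0.693 10.037 0.000
      vertex 14.000 7.000 0.000
    endloop
  endfacet
  facet normal 0.0000 0.0000 -1.0000
    outer loop
      vertex 5.442 0.176 0.000
      vertex 0.693 3.963 0.000
      vertex 14.000 7.000 0.000
    endloop
  endfacet
  facet normal 0.0000 0.0000 -1.0000
    outer loop
      vertex 11.364 1.527 0.000
      vertex 5.442 0.176 0.000
      vertex 14.000 7.000 0.000
    endloop
  endfacet
  facet normal 0.8551 0.4118 0.3150
    outer loop
      vertex 14.000 7.000 0.000
      vertex 11.364 12.473 0.000
      vertex 7.000 7.000 19.000
    endloop
  endfacet
  facet normal 0.2111 0.9253 0.3150
    outer loop
      vertex 11.364 12.473 0.000
      vertex 5.442 13.824 0.000
      vertex 7.000 7.000 19.000
    endloop
  endfacet
  facet normal -0.5917 0.7420 0.3150
    outer loop
      vertex 5.442 13.824 0.000
      vertex 0.693 10.037 0.000
      vertex 7.000 7.000 19.000
    endloop
  endfacet
  facet normal -0.9491 0.0000 0.3150
    outer loop
      vertex 0.693 10.037 0.000
      vertex 0.693 3.963 0.000
      vertex 7.000 7.000 19.000
    endloop
  endfacet
  facet normal -0.5917 -0.7420 0.3150
    outer loop
      vertex 0.693 3.963 0.000
      vertex 5.442 0.176 0.000
      vertex 7.000 7.000 19.000
    endloop
  endfacet
  facet normal 0.2111 -0.9253 0.3150
    outer loop
      vertex 5.442 0.176 0.000
      vertex 11.364 1.527 0.000
      vertex 7.000 7.000 19.000
    endloop
  endfacet
  facet normal 0.8551 -0.4118 0.3150
    outer loop
      vertex 11.364 1.527 0.000
      vertex 14.000 7.000 0.000
      vertex 7.000 7.000 19.000
    endloop
  endfacet
endsolid part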